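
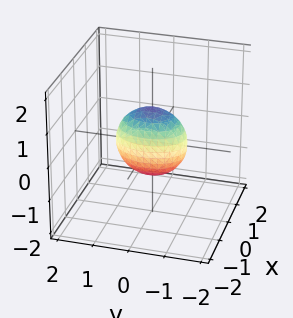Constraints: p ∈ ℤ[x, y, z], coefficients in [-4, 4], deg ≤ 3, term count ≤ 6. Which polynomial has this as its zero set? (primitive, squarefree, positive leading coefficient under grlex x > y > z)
First, degree: a closed, bounded, convex surface; a quadric, so deg p = 2.
Then, symmetries: the y ↦ −y reflection is a symmetry, so y appears only in even powers; mirror symmetry x ↦ −x ⇒ only even powers of x; it's symmetric under z → −z, forcing even powers of z.
Then, against the integer gridlines: among the integer gridlines, it crosses the z-axis at z ∈ {-1, 1}; among the integer gridlines, it crosses the y-axis at y ∈ {-1, 1}.
Finally, solving for integer coefficients yields p as stated.

2*x^2 + y^2 + z^2 - 1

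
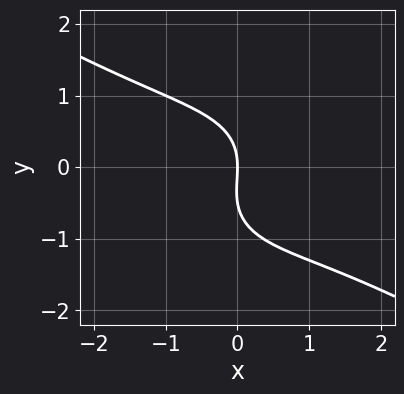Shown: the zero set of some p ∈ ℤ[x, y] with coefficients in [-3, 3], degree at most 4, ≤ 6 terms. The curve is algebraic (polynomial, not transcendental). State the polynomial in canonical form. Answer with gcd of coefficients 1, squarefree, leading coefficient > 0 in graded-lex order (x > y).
x^3 + x^2*y + 2*y^3 + y^2 + 3*x

(a) The degree is 3 — no degree-2 curve has this shape.
(b) From the visible intercepts: one x-axis crossing is at x = 0; it crosses the y-axis at the gridline y = 0.
(c) Solving for integer coefficients yields p as stated.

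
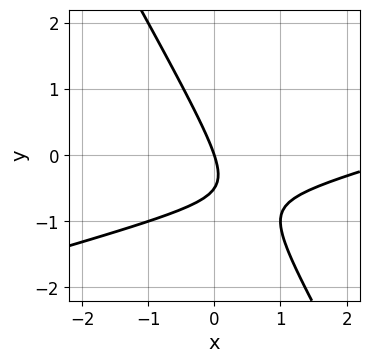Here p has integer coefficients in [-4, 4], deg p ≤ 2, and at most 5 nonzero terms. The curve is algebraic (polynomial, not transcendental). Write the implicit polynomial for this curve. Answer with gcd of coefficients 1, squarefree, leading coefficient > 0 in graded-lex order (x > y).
Degree: no degree-1 curve has this shape, so deg p = 2.
From the visible intercepts: one x-axis crossing is at x = 0; one y-axis crossing is at y = 0.
Fitting integer coefficients to these (and the overall shape) gives p.

x^2 - 3*x*y - 2*y^2 - 3*x - y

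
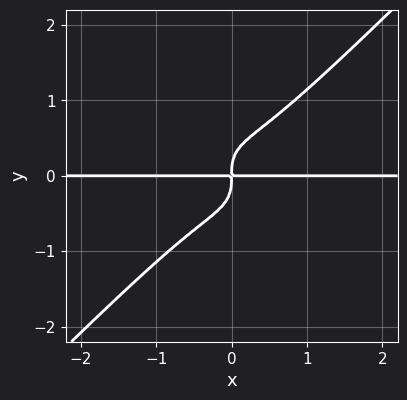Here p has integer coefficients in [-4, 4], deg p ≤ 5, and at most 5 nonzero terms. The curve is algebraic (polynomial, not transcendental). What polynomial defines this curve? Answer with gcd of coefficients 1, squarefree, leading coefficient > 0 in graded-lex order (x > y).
2*x^3*y - 2*y^4 + x*y

(a) deg p = 4. A generic line meets the curve in up to 4 points.
(b) Against the integer gridlines: the visible x-axis segment lies entirely on the curve.
(c) Together with the visible shape, these determine p as stated.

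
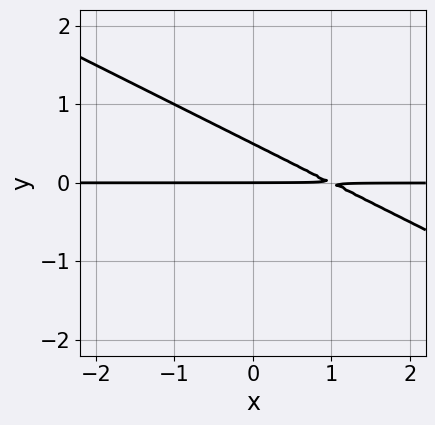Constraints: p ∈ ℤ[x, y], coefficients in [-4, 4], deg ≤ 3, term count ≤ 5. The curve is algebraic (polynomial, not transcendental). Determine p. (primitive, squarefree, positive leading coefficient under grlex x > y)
1. Degree: a generic line meets the curve in up to 2 points, so deg p = 2.
2. Against the integer gridlines: it meets the y-axis at y = 0 (among the integer gridlines); every point of the x-axis in the box is on the curve.
3. Putting this together gives p.

x*y + 2*y^2 - y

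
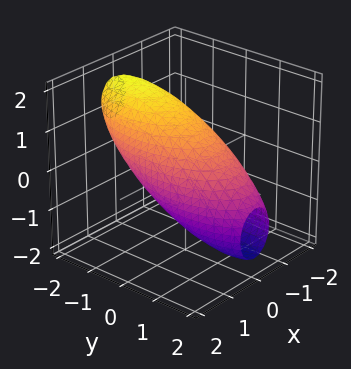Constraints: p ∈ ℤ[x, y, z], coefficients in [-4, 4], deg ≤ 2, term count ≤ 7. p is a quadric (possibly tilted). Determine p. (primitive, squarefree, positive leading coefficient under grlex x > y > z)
3*x^2 + y^2 + 2*y*z + 2*z^2 - 3

First, degree: the shape is more complex than any degree-1 surface, so deg p = 2.
Then, observable constraints: the x-axis gridline crossings are at x ∈ {-1, 1}.
Finally, matching integer coefficients to the picture gives p.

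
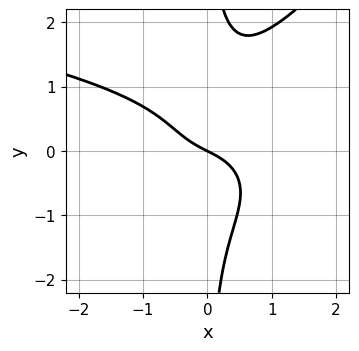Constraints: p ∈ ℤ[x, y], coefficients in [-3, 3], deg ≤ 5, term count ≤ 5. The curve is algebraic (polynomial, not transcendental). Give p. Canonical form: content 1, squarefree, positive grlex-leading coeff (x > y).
deg p = 4. No degree-3 curve has this shape.
Against the integer gridlines: it crosses the y-axis at the gridline y = 0; it meets the x-axis at x = 0 (among the integer gridlines).
Fitting integer coefficients to these (and the overall shape) gives p.

2*x^2*y^2 - 2*x*y^3 + 2*x^3 + x + 2*y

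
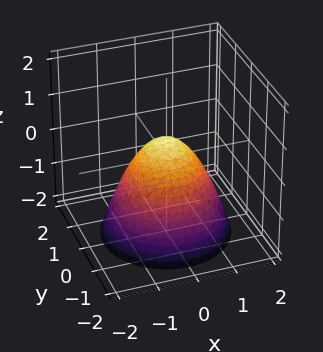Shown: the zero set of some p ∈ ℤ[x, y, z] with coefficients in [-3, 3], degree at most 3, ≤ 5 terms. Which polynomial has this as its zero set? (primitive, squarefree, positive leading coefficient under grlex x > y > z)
1. deg p = 2. No degree-1 surface has this shape.
2. Symmetries: rotational symmetry about the z-axis ⇒ p depends on x, y only through x² + y².
3. Observable constraints: a circular section at z = -1 has radius between 1 and 2.
4. These observations pin down the coefficients.

2*x^2 + 2*y^2 + 2*z - 1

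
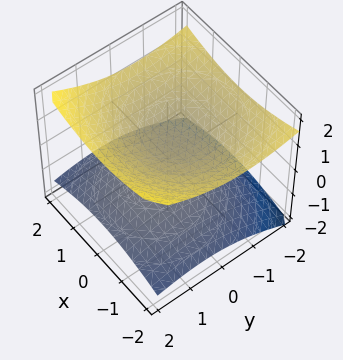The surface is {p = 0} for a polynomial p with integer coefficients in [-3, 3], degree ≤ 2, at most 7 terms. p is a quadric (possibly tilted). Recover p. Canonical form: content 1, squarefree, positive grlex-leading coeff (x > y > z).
x^2 + y^2 + y*z - 3*z^2 + 1

The picture has 2 separate pieces.
The degree is 2 — a generic line meets the surface in up to 2 points.
Against the integer gridlines: it misses every integer gridline on the y-axis; the surface avoids every integer x-axis point in the box.
Matching integer coefficients to the picture gives p.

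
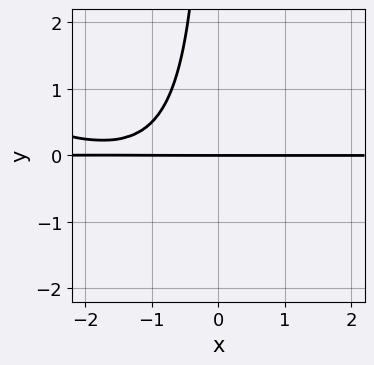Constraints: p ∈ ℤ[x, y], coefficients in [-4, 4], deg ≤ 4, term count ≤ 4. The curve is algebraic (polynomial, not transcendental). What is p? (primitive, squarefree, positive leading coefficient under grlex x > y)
1. The degree is 3 — a generic line meets the curve in up to 3 points.
2. Reading off the gridlines: it meets the y-axis at y = 0 (among the integer gridlines); the visible x-axis segment lies entirely on the curve.
3. Fitting integer coefficients to these (and the overall shape) gives p.

x^2*y + 2*x*y^2 + 3*x*y + 3*y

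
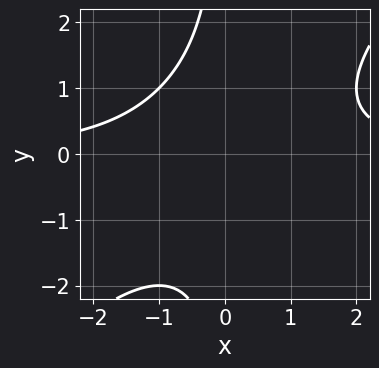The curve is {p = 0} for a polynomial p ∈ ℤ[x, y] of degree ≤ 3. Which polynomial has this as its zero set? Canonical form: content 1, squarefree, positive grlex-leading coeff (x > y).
1. deg p = 3.
2. Against the integer gridlines: the curve avoids every integer x-axis point in the box; no y-intercept at any integer in the box.
3. Matching integer coefficients to the picture gives p.

x^2*y - x*y^2 - 2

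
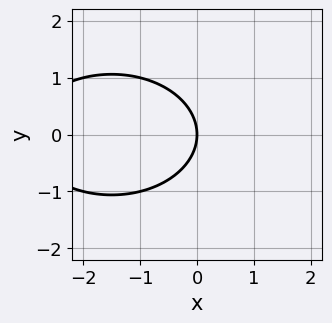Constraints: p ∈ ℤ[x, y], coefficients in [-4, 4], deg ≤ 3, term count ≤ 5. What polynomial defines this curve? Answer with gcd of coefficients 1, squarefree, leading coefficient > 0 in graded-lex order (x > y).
First, deg p = 2. No degree-1 curve has this shape.
Then, symmetries: the y ↦ −y reflection is a symmetry, so y appears only in even powers.
Next, from the axis intercepts and sections: it meets the x-axis at x = 0 (among the integer gridlines); it meets the y-axis at y = 0 (among the integer gridlines).
Finally, putting this together gives p.

x^2 + 2*y^2 + 3*x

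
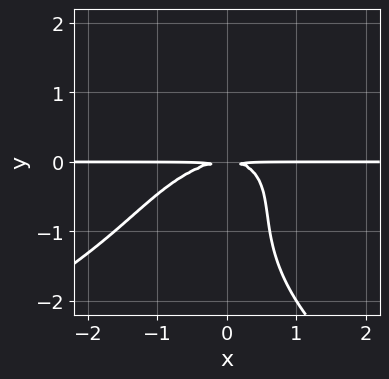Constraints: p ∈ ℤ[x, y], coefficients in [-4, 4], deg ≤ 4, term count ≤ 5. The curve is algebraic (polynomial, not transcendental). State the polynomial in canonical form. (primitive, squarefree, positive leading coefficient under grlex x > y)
(a) Degree: the shape is more complex than any degree-3 curve, so deg p = 4.
(b) Reading off the gridlines: the visible x-axis segment lies entirely on the curve.
(c) Putting this together gives p.

y^4 + 2*x^2*y - 2*x*y^2 + 2*y^3 + 3*y^2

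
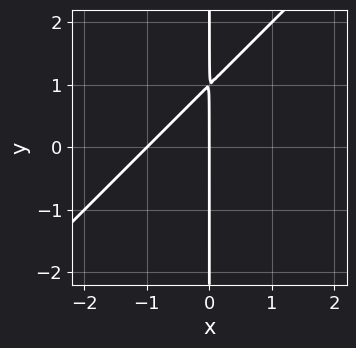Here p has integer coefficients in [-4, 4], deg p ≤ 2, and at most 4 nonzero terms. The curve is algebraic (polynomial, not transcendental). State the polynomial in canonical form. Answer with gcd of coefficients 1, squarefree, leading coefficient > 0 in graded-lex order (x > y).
1. deg p = 2.
2. Checking where it meets the axes: the visible y-axis segment lies entirely on the curve; among the integer gridlines, it crosses the x-axis at x ∈ {-1, 0}.
3. The integer polynomial consistent with all of this is the stated p.

x^2 - x*y + x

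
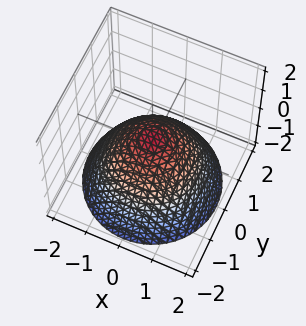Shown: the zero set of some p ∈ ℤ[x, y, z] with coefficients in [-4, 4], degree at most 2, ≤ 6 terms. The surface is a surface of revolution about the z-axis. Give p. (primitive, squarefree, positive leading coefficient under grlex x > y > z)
Degree: a generic line meets the surface in up to 2 points, so deg p = 2.
Symmetry: every cross-section ⟂ z is a circle, so x, y appear only via x² + y².
From the axis intercepts and sections: a circular section at z = 0 has radius between 0 and 1.
Solving for integer coefficients yields p as stated.

2*x^2 + 2*y^2 + 3*z - 1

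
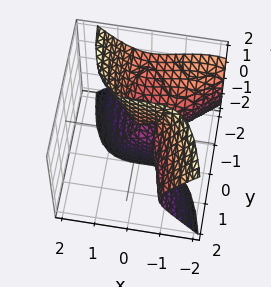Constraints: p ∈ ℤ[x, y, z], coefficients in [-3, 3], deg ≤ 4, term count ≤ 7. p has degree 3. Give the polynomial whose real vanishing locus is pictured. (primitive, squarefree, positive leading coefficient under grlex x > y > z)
(a) Degree: the shape is more complex than any degree-2 surface, so deg p = 3.
(b) Reading off the gridlines: the visible z-axis segment lies entirely on the surface.
(c) The integer polynomial consistent with all of this is the stated p.

2*x^3 - 2*x^2*y + 3*y*z^2 + x^2 + y^2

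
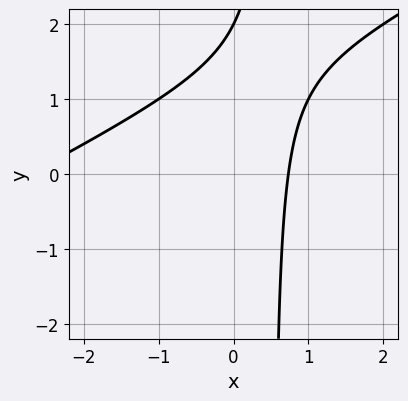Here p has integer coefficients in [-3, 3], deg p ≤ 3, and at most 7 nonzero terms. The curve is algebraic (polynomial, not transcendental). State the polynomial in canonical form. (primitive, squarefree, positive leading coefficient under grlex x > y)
x^2 - 2*x*y + 2*x + y - 2

(a) Degree: no degree-1 curve has this shape, so deg p = 2.
(b) From the axis intercepts and sections: one y-axis crossing is at y = 2.
(c) The integer polynomial consistent with all of this is the stated p.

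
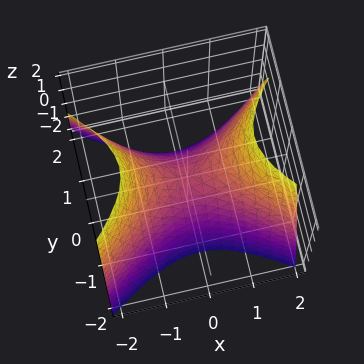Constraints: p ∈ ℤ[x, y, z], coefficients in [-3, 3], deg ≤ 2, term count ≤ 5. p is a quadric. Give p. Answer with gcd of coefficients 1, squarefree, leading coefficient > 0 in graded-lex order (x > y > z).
2*x^2 - 3*y^2 - 2*z

1. Degree: a hyperbolic paraboloid; a quadric, so deg p = 2.
2. Symmetries: it's symmetric under x → −x, forcing even powers of x; it's symmetric under y → −y, forcing even powers of y.
3. Reading off the gridlines: one z-axis crossing is at z = 0; one x-axis crossing is at x = 0.
4. These observations pin down the coefficients.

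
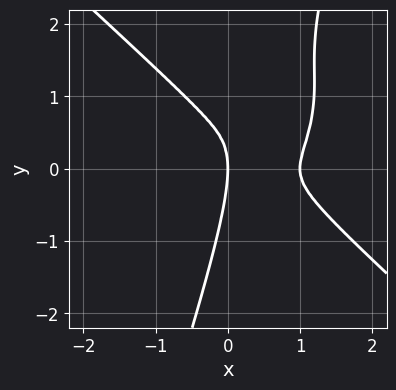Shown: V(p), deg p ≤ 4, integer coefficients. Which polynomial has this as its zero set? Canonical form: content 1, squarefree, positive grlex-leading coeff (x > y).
(a) Degree: no degree-3 curve has this shape, so deg p = 4.
(b) Observable constraints: it meets the y-axis at y = 0 (among the integer gridlines); among the integer gridlines, it crosses the x-axis at x ∈ {0, 1}.
(c) Matching integer coefficients to the picture gives p.

3*x^4 + 3*x*y^3 - y^4 - 3*x^3 - 3*x*y^2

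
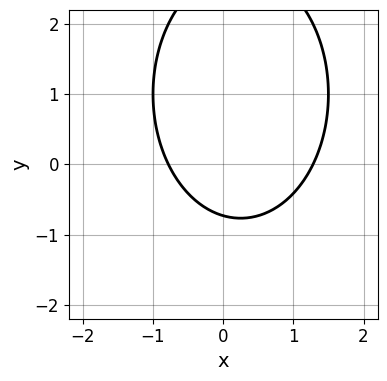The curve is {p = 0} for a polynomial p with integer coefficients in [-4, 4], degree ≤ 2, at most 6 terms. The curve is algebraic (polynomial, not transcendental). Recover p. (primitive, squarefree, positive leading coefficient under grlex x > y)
2*x^2 + y^2 - x - 2*y - 2

Degree: the shape is more complex than any degree-1 curve, so deg p = 2.
Putting this together gives p.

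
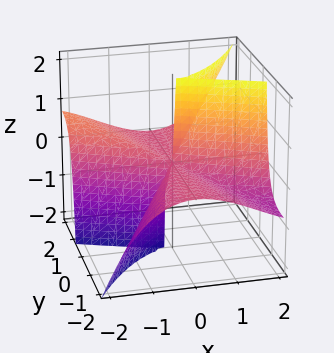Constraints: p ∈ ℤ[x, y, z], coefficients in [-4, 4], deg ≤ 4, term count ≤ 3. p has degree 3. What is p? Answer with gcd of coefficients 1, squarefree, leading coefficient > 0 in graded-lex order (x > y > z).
x^3 + 2*x^2*y - 3*y^2*z

(a) deg p = 3.
(b) Reading off the gridlines: it crosses the x-axis at the gridline x = 0; every point of the z-axis in the box is on the surface; every point of the y-axis in the box is on the surface.
(c) Solving for integer coefficients yields p as stated.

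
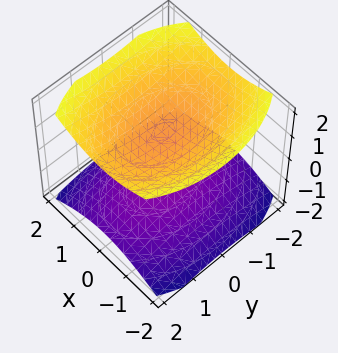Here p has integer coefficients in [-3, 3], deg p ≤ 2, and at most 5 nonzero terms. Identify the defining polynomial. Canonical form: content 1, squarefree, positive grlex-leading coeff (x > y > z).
2*x^2 + y^2 - 3*z^2 + 3

(a) I count 2 distinct pieces. Treating them together as one polynomial.
(b) Degree: two separate bowl-shaped sheets opening away from each other; a quadric, so deg p = 2.
(c) Symmetries: mirror symmetry x ↦ −x ⇒ only even powers of x; it's symmetric under y → −y, forcing even powers of y; mirror symmetry z ↦ −z ⇒ only even powers of z.
(d) From the visible intercepts: among the integer gridlines, it crosses the z-axis at z ∈ {-1, 1}; no x-intercept at any integer in the box; no y-intercept at any integer in the box.
(e) These observations pin down the coefficients.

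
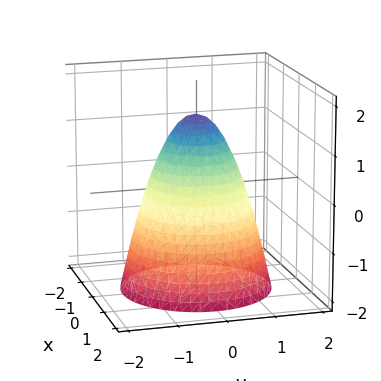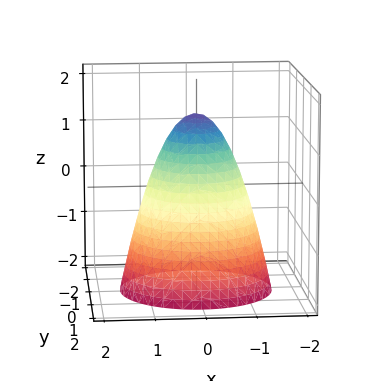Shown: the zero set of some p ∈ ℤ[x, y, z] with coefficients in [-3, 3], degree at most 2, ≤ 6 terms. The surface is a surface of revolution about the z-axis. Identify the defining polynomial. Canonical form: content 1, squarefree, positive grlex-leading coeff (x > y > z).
3*x^2 + 3*y^2 + 2*z - 3

1. The degree is 2 — the shape is more complex than any degree-1 surface.
2. Symmetry: the surface is invariant under rotation about z: p = q(x² + y², z).
3. Checking where it meets the axes: a circular section at z = 1 has radius between 0 and 1; the y-axis gridline crossings are at y ∈ {-1, 1}; among the integer gridlines, it crosses the x-axis at x ∈ {-1, 1}.
4. Putting this together gives p.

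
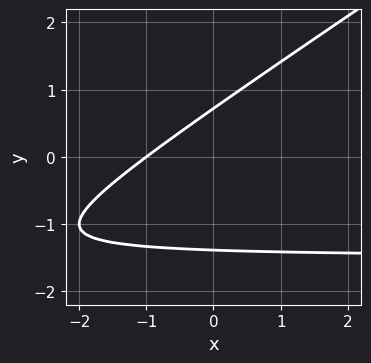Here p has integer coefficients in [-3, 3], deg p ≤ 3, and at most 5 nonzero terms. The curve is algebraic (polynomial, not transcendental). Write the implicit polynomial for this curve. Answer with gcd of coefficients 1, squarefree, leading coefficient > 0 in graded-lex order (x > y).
(a) The degree is 2 — no degree-1 curve has this shape.
(b) From the axis intercepts and sections: one x-axis crossing is at x = -1.
(c) Fitting integer coefficients to these (and the overall shape) gives p.

2*x*y - 3*y^2 + 3*x - 2*y + 3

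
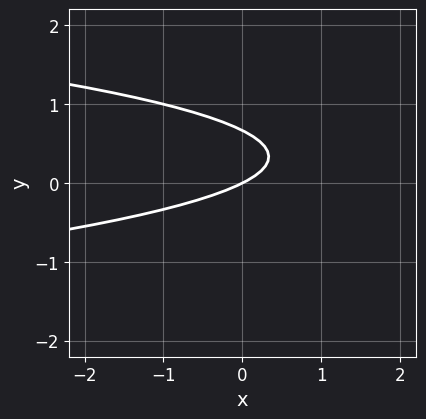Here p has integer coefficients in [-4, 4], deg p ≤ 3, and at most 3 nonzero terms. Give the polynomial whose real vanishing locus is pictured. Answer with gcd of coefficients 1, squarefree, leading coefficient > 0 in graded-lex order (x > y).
3*y^2 + x - 2*y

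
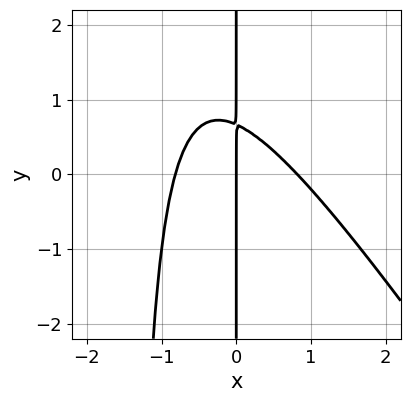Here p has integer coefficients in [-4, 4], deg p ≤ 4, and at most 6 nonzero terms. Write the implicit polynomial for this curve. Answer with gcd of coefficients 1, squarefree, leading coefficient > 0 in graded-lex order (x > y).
3*x^3 + 2*x^2*y + 3*x*y - 2*x

1. The degree is 3 — the shape is more complex than any degree-2 curve.
2. From the axis intercepts and sections: one x-axis crossing is at x = 0; the visible y-axis segment lies entirely on the curve.
3. Putting this together gives p.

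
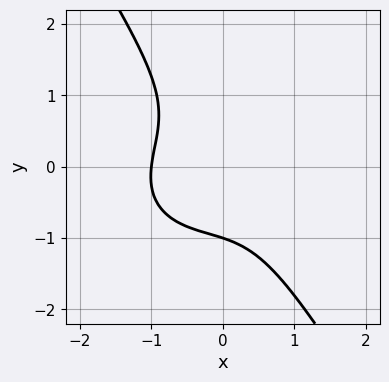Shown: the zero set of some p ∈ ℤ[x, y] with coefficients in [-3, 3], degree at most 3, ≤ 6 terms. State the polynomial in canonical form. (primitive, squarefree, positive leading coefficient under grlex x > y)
3*x^3 - x^2*y + 3*x*y^2 + 3*y^3 + 3

deg p = 3.
Reading off the gridlines: it meets the y-axis at y = -1 (among the integer gridlines); it crosses the x-axis at the gridline x = -1.
These observations pin down the coefficients.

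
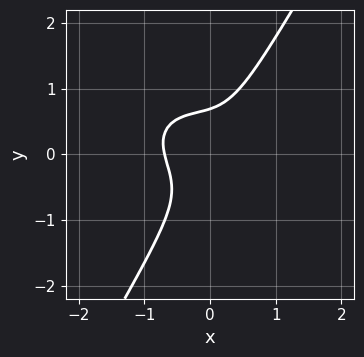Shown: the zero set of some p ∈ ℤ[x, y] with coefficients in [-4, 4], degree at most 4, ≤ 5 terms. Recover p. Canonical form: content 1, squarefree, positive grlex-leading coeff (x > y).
(a) Degree: the shape is more complex than any degree-2 curve, so deg p = 3.
(b) Solving for integer coefficients yields p as stated.

3*x^3 + 2*x^2*y + 3*x*y^2 - 3*y^3 + 1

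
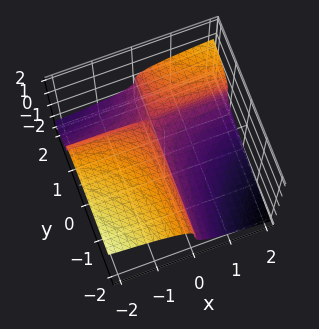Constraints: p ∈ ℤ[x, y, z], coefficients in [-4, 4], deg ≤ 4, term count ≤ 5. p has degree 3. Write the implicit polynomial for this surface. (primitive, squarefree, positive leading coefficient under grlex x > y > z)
2*z^3 - x*y + x

(a) deg p = 3. A generic line meets the surface in up to 3 points.
(b) Observable constraints: it meets the x-axis at x = 0 (among the integer gridlines); one z-axis crossing is at z = 0; every point of the y-axis in the box is on the surface.
(c) Putting this together gives p.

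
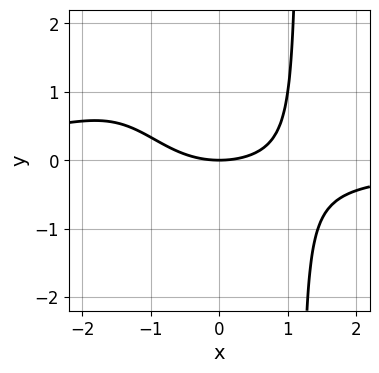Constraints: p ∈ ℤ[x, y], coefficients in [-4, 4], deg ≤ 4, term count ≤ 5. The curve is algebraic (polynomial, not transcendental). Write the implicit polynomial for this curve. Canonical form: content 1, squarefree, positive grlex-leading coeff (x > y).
1. The degree is 4 — a generic line meets the curve in up to 4 points.
2. From the visible intercepts: one x-axis crossing is at x = 0; it meets the y-axis at y = 0 (among the integer gridlines).
3. Putting this together gives p.

x^3*y + x^2*y + x^2 - 3*y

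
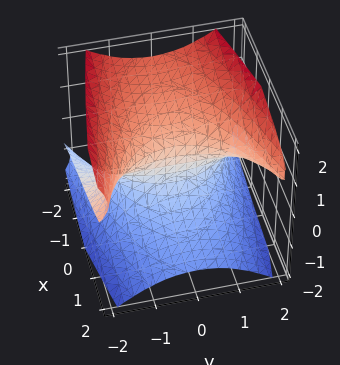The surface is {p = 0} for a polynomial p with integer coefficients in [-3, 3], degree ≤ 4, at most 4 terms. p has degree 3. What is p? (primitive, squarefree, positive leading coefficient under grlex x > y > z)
1. The degree is 3 — the shape is more complex than any degree-2 surface.
2. From the visible intercepts: one x-axis crossing is at x = 0; one z-axis crossing is at z = 0.
3. These observations pin down the coefficients. Check: (0, -1, 0) on the y-axis lies on the surface, and p(0, -1, 0) = 0. ✓

2*y^2*z - 2*z^3 - 3*x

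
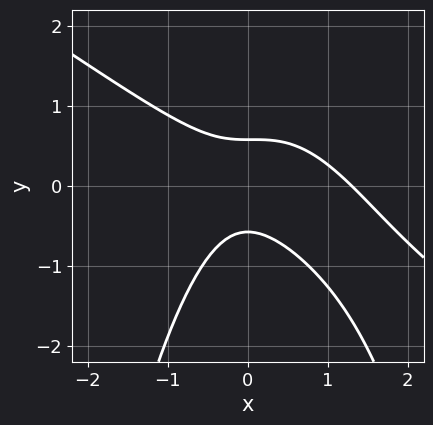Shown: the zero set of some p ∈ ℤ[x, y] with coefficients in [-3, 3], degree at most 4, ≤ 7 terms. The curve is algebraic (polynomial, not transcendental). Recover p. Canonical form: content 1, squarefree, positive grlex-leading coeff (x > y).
First, the degree is 3 — the shape is more complex than any degree-2 curve.
Finally, solving for integer coefficients yields p as stated.

2*x^3 + 3*x^2*y - 2*x^2 + 3*y^2 - 1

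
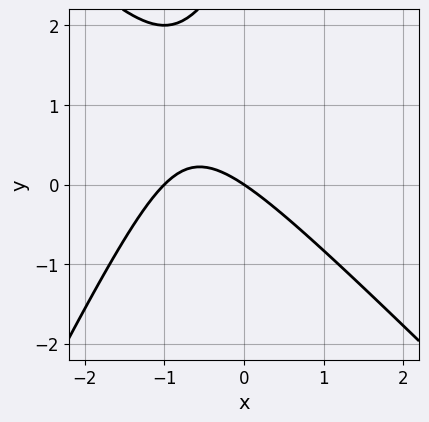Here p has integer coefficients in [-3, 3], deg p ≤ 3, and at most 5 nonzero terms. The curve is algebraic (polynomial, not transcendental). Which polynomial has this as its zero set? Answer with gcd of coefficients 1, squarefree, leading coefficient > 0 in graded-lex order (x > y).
2*x^2 + x*y - y^2 + 2*x + 3*y

First, the degree is 2 — the shape is more complex than any degree-1 curve.
Next, observable constraints: it meets the y-axis at y = 0 (among the integer gridlines); the x-axis gridline crossings are at x ∈ {-1, 0}.
Finally, putting this together gives p.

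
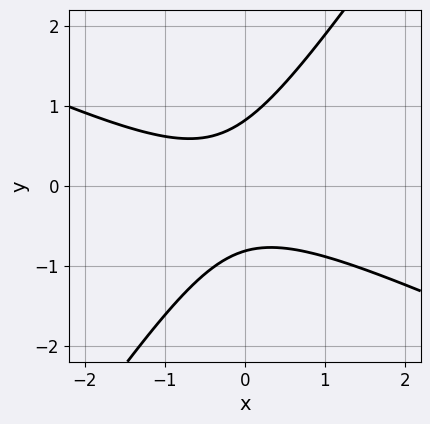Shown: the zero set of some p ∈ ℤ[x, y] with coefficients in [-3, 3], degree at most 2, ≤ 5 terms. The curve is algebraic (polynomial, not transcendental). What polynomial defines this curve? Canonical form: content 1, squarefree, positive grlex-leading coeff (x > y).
2*x^2 + 3*x*y - 3*y^2 + x + 2

1. deg p = 2.
2. Against the integer gridlines: no x-intercept at any integer in the box.
3. Matching integer coefficients to the picture gives p.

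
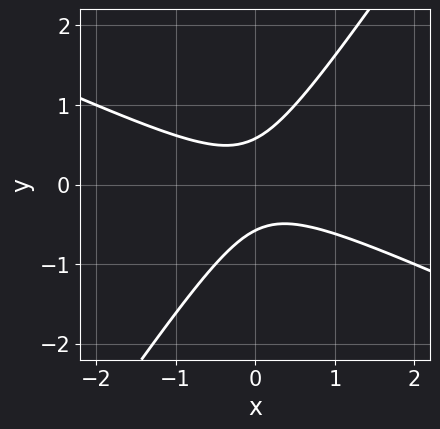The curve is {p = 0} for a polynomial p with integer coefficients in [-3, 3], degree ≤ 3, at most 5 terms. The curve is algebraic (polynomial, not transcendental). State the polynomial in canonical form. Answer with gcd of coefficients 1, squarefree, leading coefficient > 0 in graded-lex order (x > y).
2*x^2 + 3*x*y - 3*y^2 + 1

deg p = 2.
Against the integer gridlines: the curve avoids every integer x-axis point in the box.
These observations pin down the coefficients.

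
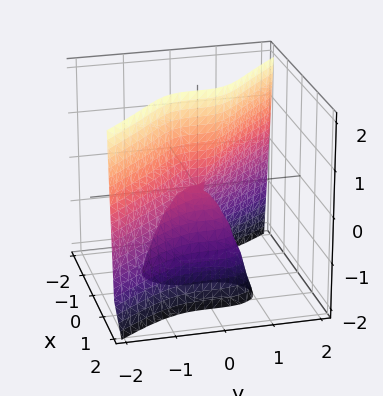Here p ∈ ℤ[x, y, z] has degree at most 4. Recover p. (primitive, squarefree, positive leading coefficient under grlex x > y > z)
(a) Degree: a generic line meets the surface in up to 3 points, so deg p = 3.
(b) From the visible intercepts: it crosses the y-axis at the gridline y = 0; every point of the z-axis in the box is on the surface.
(c) The integer polynomial consistent with all of this is the stated p.

3*x^3 + 2*y^3 + 2*x*z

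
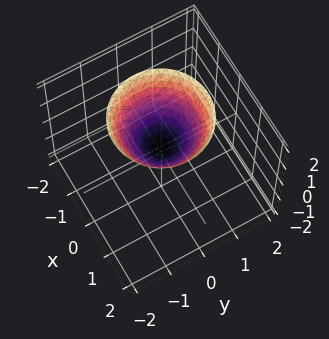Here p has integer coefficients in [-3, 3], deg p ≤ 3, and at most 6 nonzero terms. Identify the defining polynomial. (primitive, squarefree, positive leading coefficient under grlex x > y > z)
(a) deg p = 2. The shape is more complex than any degree-1 surface.
(b) Symmetries: rotational symmetry about the z-axis ⇒ p depends on x, y only through x² + y².
(c) Against the integer gridlines: no x-intercept at any integer in the box; the surface avoids every integer y-axis point in the box; a circular section at z = 2 has radius between 1 and 2.
(d) Solving for integer coefficients yields p as stated.

3*x^2 + 3*y^2 - 3*z + 1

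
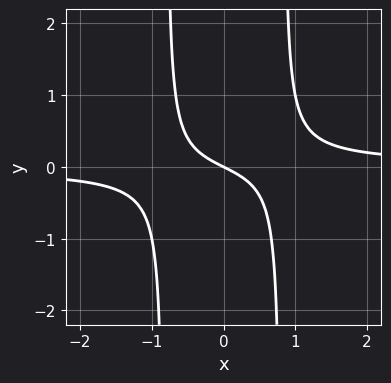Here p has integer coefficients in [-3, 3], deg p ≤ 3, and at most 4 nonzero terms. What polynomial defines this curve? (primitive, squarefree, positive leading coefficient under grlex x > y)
First, degree: the shape is more complex than any degree-2 curve, so deg p = 3.
Next, checking where it meets the axes: it crosses the y-axis at the gridline y = 0; one x-axis crossing is at x = 0.
Finally, together with the visible shape, these determine p as stated.

3*x^2*y - x - 2*y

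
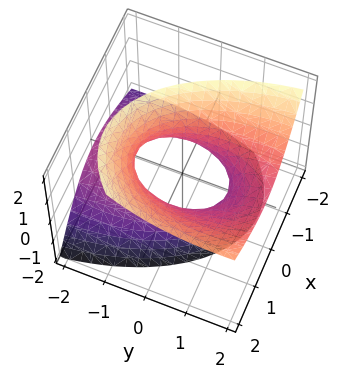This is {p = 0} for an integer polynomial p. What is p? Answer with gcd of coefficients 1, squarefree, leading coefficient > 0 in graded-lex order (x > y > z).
1. Degree: the shape is more complex than any degree-1 surface, so deg p = 2.
2. Against the integer gridlines: no z-intercept at any integer in the box.
3. Matching integer coefficients to the picture gives p.

3*x^2 - 2*x*z + y^2 - 3*y*z - 2*z^2 - 2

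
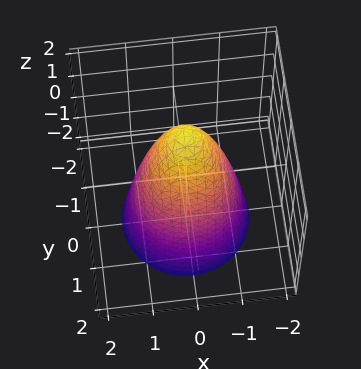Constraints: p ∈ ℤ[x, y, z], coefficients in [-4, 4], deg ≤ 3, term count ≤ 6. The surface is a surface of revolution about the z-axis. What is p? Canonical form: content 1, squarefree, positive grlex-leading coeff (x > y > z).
2*x^2 + 2*y^2 + z - 2

First, degree: a generic line meets the surface in up to 2 points, so deg p = 2.
Next, symmetries: rotational symmetry about the z-axis ⇒ p depends on x, y only through x² + y².
Then, from the visible intercepts: among the integer gridlines, it crosses the x-axis at x ∈ {-1, 1}; among the integer gridlines, it crosses the y-axis at y ∈ {-1, 1}; a circular section at z = 0 has radius exactly 1; it meets the z-axis at z = 2 (among the integer gridlines).
Finally, assembling these constraints gives the stated polynomial.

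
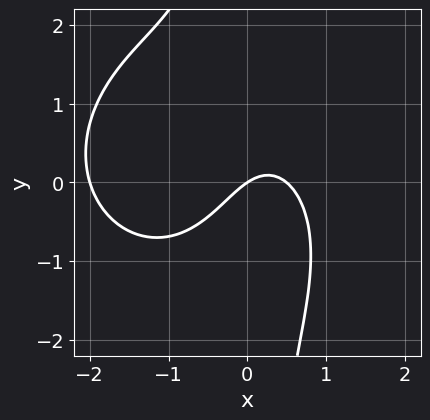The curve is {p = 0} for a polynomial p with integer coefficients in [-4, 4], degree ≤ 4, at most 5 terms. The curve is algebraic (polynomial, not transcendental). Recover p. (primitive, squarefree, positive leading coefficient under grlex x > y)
2*x^3 + 2*x*y^2 + 3*x^2 - 2*x + 3*y

1. The degree is 3 — the shape is more complex than any degree-2 curve.
2. From the axis intercepts and sections: among the integer gridlines, it crosses the x-axis at x ∈ {-2, 0}; it meets the y-axis at y = 0 (among the integer gridlines).
3. Together with the visible shape, these determine p as stated.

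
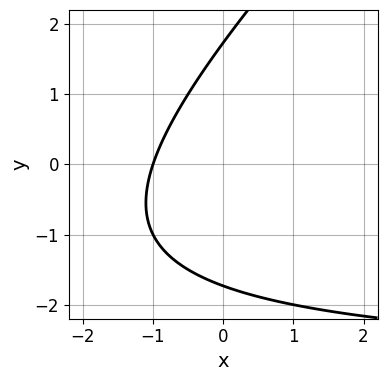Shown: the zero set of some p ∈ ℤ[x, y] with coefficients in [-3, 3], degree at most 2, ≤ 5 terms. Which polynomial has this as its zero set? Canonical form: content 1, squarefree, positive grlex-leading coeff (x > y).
x*y - y^2 + 3*x + 3

First, the degree is 2 — no degree-1 curve has this shape.
Next, reading off the gridlines: it crosses the x-axis at the gridline x = -1.
Finally, matching integer coefficients to the picture gives p.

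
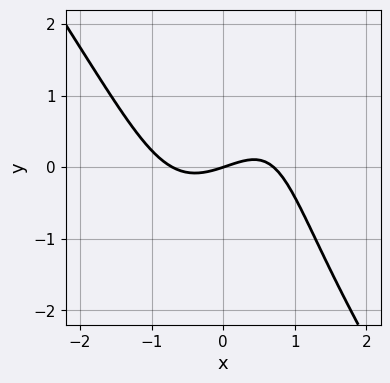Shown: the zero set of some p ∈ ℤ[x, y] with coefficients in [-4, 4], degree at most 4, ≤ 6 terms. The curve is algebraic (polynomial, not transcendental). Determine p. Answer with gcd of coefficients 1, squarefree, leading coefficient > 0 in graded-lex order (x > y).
1. The degree is 3 — no degree-2 curve has this shape.
2. Reading off the gridlines: it meets the y-axis at y = 0 (among the integer gridlines); it crosses the x-axis at the gridline x = 0.
3. Assembling these constraints gives the stated polynomial.

2*x^3 - x*y^2 - x*y - x + 3*y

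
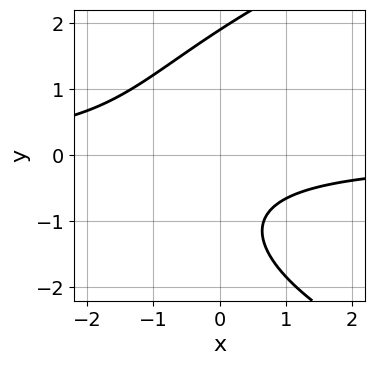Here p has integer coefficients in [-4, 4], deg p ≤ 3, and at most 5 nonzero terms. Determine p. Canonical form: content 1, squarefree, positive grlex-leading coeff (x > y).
y^3 - 3*x*y - 2*y - 3

1. The degree is 3 — no degree-2 curve has this shape.
2. Reading off the gridlines: the curve avoids every integer x-axis point in the box.
3. Fitting integer coefficients to these (and the overall shape) gives p.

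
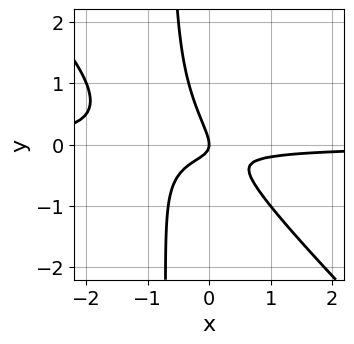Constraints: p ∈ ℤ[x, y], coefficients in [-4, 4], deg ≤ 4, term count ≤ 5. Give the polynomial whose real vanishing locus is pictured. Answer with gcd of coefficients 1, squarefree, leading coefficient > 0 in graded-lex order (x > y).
3*x^2*y + 3*x*y^2 + 3*x*y + 2*y^2 + x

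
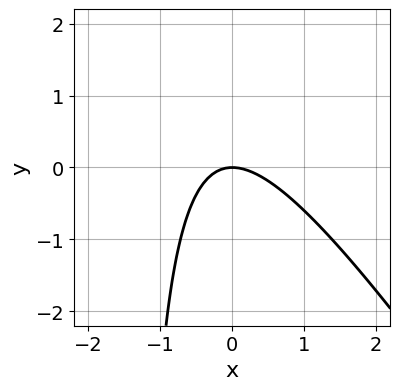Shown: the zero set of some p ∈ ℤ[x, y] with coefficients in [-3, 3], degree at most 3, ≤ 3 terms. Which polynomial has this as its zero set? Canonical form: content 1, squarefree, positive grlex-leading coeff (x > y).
First, degree: a generic line meets the curve in up to 2 points, so deg p = 2.
Next, from the visible intercepts: one y-axis crossing is at y = 0; it crosses the x-axis at the gridline x = 0.
Finally, fitting integer coefficients to these (and the overall shape) gives p.

3*x^2 + 2*x*y + 3*y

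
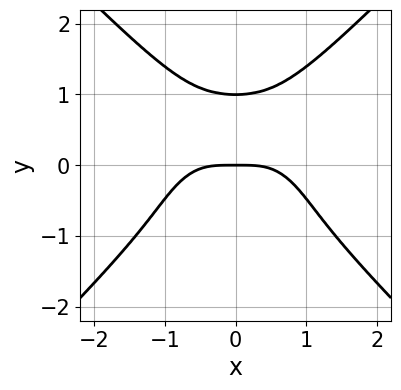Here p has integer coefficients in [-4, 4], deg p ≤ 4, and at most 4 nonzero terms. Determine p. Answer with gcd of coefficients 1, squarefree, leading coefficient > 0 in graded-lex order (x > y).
(a) The degree is 4 — the shape is more complex than any degree-3 curve.
(b) Symmetries: mirror symmetry x ↦ −x ⇒ only even powers of x.
(c) From the visible intercepts: among the integer gridlines, it crosses the y-axis at y ∈ {0, 1}; it meets the x-axis at x = 0 (among the integer gridlines).
(d) Assembling these constraints gives the stated polynomial.

x^4 - y^4 + x^2*y + y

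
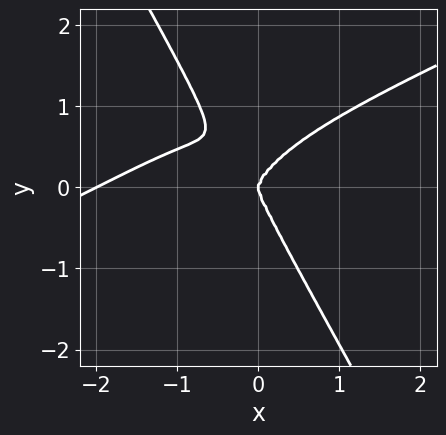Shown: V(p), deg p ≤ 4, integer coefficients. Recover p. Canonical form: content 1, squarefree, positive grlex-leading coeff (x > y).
x^4 - 2*x^3*y - x*y^3 - y^4 + 2*x^3

(a) Degree: the shape is more complex than any degree-3 curve, so deg p = 4.
(b) Reading off the gridlines: one y-axis crossing is at y = 0; the x-axis gridline crossings are at x ∈ {-2, 0}.
(c) Assembling these constraints gives the stated polynomial.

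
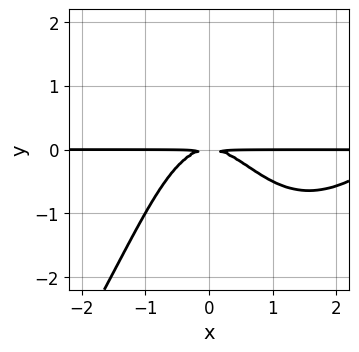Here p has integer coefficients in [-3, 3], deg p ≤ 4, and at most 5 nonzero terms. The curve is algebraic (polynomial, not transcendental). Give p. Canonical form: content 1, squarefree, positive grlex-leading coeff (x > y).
x^3*y - x^2*y^2 - 3*x^2*y - 3*y^2

1. deg p = 4.
2. Against the integer gridlines: every point of the x-axis in the box is on the curve.
3. Solving for integer coefficients yields p as stated.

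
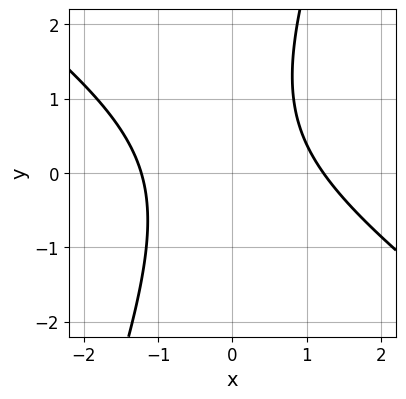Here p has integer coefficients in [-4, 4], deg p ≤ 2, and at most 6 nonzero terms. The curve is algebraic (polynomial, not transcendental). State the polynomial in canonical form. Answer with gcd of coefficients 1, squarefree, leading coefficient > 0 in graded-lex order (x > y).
1. The degree is 2 — no degree-1 curve has this shape.
2. From the visible intercepts: it misses every integer gridline on the y-axis.
3. Fitting integer coefficients to these (and the overall shape) gives p.

2*x^2 + 2*x*y - y^2 + y - 3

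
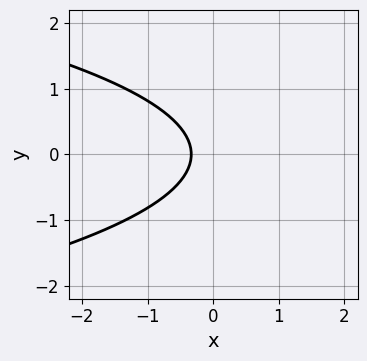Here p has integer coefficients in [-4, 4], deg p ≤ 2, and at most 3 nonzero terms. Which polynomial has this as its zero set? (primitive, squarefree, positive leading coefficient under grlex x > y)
3*y^2 + 3*x + 1

First, degree: no degree-1 curve has this shape, so deg p = 2.
Next, symmetries: mirror symmetry y ↦ −y ⇒ only even powers of y.
Next, against the integer gridlines: the curve avoids every integer y-axis point in the box.
Finally, matching integer coefficients to the picture gives p.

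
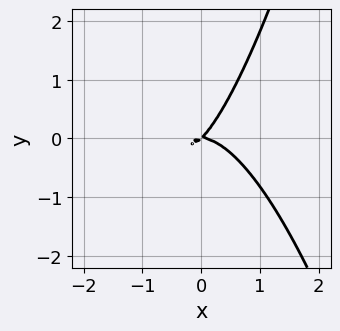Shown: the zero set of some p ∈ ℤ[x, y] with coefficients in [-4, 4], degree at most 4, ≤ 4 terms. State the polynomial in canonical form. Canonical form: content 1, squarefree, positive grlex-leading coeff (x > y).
3*x^3 + 2*x*y - 2*y^2

1. The degree is 3 — a generic line meets the curve in up to 3 points.
2. From the visible intercepts: it meets the x-axis at x = 0 (among the integer gridlines); it crosses the y-axis at the gridline y = 0.
3. Matching integer coefficients to the picture gives p.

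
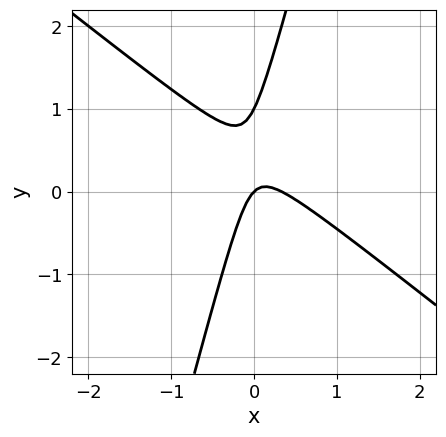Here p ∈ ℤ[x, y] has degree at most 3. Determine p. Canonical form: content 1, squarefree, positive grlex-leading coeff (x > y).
(a) Degree: no degree-1 curve has this shape, so deg p = 2.
(b) Against the integer gridlines: it meets the x-axis at x = 0 (among the integer gridlines); among the integer gridlines, it crosses the y-axis at y ∈ {0, 1}.
(c) Putting this together gives p.

3*x^2 + 3*x*y - y^2 - x + y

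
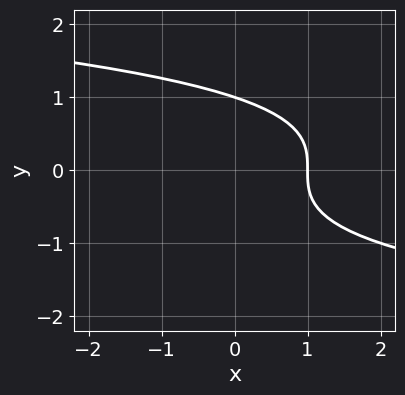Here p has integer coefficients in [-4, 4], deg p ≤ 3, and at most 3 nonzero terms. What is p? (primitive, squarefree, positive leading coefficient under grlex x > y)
y^3 + x - 1

Degree: a generic line meets the curve in up to 3 points, so deg p = 3.
From the visible intercepts: it crosses the x-axis at the gridline x = 1; it crosses the y-axis at the gridline y = 1.
Solving for integer coefficients yields p as stated.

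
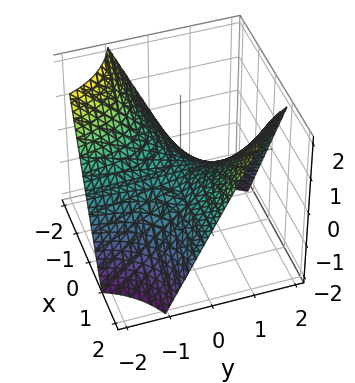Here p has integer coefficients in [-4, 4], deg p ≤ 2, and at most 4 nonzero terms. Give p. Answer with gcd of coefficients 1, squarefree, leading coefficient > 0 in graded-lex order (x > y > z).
The degree is 2 — a saddle surface; a quadric.
From the axis intercepts and sections: the visible y-axis segment lies entirely on the surface; it meets the z-axis at z = 0 (among the integer gridlines).
These observations pin down the coefficients. Check: (1, 0, 0) on the x-axis lies on the surface, and p(1, 0, 0) = 0. ✓

x*y - z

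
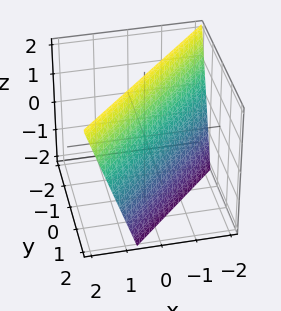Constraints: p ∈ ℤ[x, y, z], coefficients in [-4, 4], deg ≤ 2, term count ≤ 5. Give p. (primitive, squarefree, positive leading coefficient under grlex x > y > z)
(a) deg p = 1. Every cross-section is a straight line — this is a plane.
(b) From the axis intercepts and sections: it crosses the z-axis at the gridline z = 2.
(c) Matching integer coefficients to the picture gives p.

3*x - 3*y - z + 2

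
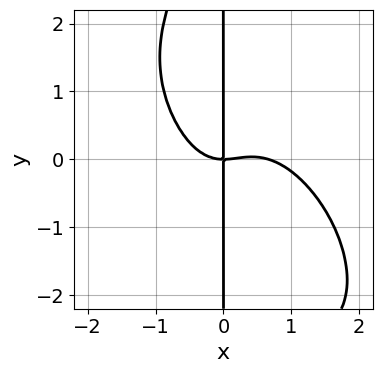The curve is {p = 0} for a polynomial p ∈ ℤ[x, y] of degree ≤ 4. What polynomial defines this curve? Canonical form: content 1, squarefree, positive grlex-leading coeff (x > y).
First, degree: the shape is more complex than any degree-3 curve, so deg p = 4.
Then, checking where it meets the axes: every point of the y-axis in the box is on the curve; it meets the x-axis at x = 0 (among the integer gridlines).
Finally, these observations pin down the coefficients.

3*x^4 + 3*x^3*y + 2*x^2*y^2 - 2*x^3 + 3*x*y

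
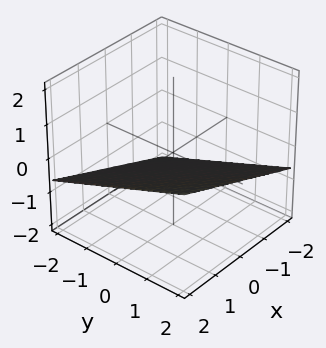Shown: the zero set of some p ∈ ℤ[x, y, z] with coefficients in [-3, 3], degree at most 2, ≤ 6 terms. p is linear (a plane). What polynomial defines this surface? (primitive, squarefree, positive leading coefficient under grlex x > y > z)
The degree is 1 — the surface is flat (a plane).
Against the integer gridlines: one y-axis crossing is at y = 2; it crosses the x-axis at the gridline x = 2.
Assembling these constraints gives the stated polynomial.

x + y - 3*z - 2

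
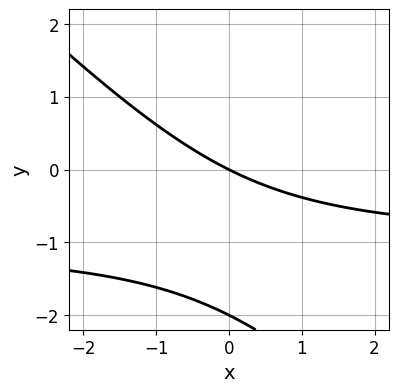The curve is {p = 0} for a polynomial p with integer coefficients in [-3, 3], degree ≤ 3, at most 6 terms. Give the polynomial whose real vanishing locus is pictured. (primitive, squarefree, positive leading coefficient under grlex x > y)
First, degree: no degree-1 curve has this shape, so deg p = 2.
Next, observable constraints: the y-axis gridline crossings are at y ∈ {-2, 0}; it crosses the x-axis at the gridline x = 0.
Finally, together with the visible shape, these determine p as stated.

x*y + y^2 + x + 2*y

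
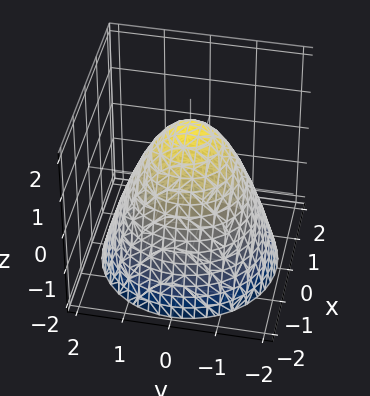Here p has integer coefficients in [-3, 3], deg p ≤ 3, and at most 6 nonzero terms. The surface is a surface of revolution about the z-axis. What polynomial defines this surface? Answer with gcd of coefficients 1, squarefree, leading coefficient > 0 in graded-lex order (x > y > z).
2*x^2 + 2*y^2 + 2*z - 3

(a) Degree: a generic line meets the surface in up to 2 points, so deg p = 2.
(b) Symmetries: the z-axis is an axis of rotation, so x and y enter only as x² + y².
(c) Reading off the gridlines: a circular section at z = 0 has radius between 1 and 2.
(d) The integer polynomial consistent with all of this is the stated p.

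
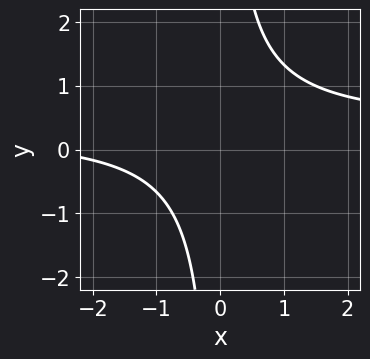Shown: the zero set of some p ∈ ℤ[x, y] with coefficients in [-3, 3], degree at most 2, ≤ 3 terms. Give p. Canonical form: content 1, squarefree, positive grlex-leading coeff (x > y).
3*x*y - x - 3

(a) Degree: a generic line meets the curve in up to 2 points, so deg p = 2.
(b) Observable constraints: the curve avoids every integer x-axis point in the box; the curve avoids every integer y-axis point in the box.
(c) Solving for integer coefficients yields p as stated.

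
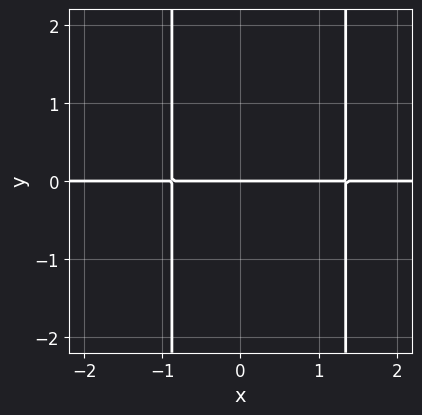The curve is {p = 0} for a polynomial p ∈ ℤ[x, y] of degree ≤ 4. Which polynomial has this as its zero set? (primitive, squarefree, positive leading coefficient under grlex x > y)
x^3*y - 3*x^2*y + 3*y

deg p = 4. The shape is more complex than any degree-3 curve.
From the visible intercepts: it meets the y-axis at y = 0 (among the integer gridlines); the visible x-axis segment lies entirely on the curve.
Assembling these constraints gives the stated polynomial.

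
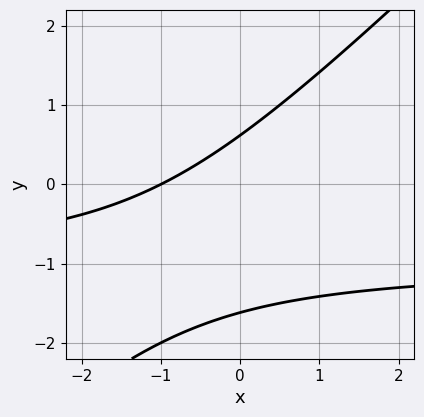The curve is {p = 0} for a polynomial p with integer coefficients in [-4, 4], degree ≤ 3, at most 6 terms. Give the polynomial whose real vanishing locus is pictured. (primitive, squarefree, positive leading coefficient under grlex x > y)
(a) The degree is 2 — the shape is more complex than any degree-1 curve.
(b) Reading off the gridlines: one x-axis crossing is at x = -1.
(c) Together with the visible shape, these determine p as stated.

x*y - y^2 + x - y + 1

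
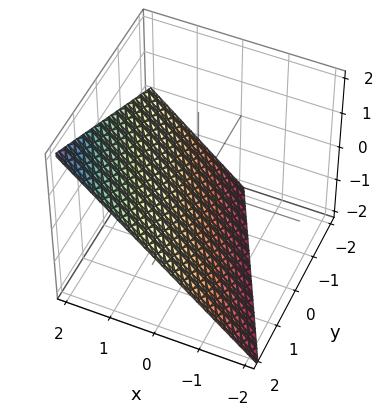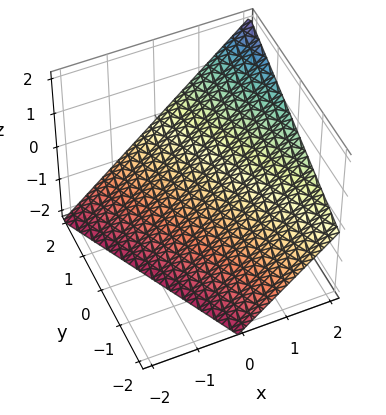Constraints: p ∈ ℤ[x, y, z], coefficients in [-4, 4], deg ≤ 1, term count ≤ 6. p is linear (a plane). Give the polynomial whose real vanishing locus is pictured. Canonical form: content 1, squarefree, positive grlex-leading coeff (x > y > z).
Degree: every cross-section is a straight line — this is a plane, so deg p = 1.
Against the integer gridlines: it meets the z-axis at z = -1 (among the integer gridlines); it crosses the y-axis at the gridline y = 2; it meets the x-axis at x = 1 (among the integer gridlines).
Putting this together gives p.

2*x + y - 2*z - 2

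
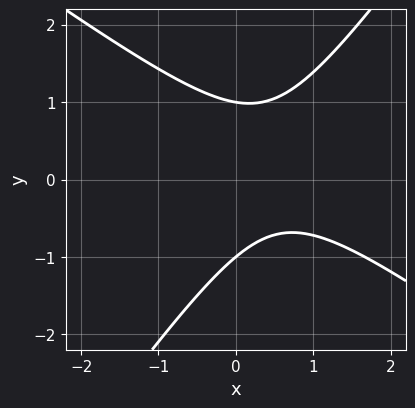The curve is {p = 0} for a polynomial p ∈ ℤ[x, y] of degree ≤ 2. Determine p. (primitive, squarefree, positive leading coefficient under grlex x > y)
3*x^2 + 2*x*y - 3*y^2 - 3*x + 3

First, deg p = 2. No degree-1 curve has this shape.
Next, reading off the gridlines: no x-intercept at any integer in the box; among the integer gridlines, it crosses the y-axis at y ∈ {-1, 1}.
Finally, assembling these constraints gives the stated polynomial.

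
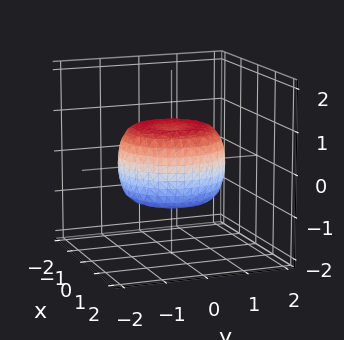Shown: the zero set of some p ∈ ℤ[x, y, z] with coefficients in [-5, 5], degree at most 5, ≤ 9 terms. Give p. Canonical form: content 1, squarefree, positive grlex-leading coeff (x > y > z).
First, the degree is 4 — the shape is more complex than any degree-3 surface.
Next, symmetries: rotational symmetry about the z-axis ⇒ p depends on x, y only through x² + y².
Then, against the integer gridlines: a circular section at z = 0 has radius between 1 and 2.
Finally, assembling these constraints gives the stated polynomial.

2*x^4 + 4*x^2*y^2 + 2*y^4 - 2*x^2 - 2*y^2 + 3*z^2 - 2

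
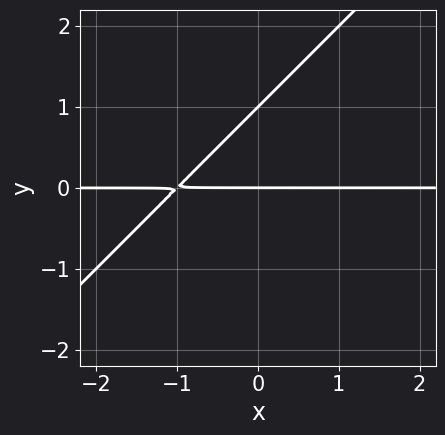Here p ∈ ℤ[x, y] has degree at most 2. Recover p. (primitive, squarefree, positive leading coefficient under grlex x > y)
x*y - y^2 + y

1. Degree: no degree-1 curve has this shape, so deg p = 2.
2. Observable constraints: among the integer gridlines, it crosses the y-axis at y ∈ {0, 1}; every point of the x-axis in the box is on the curve.
3. Fitting integer coefficients to these (and the overall shape) gives p.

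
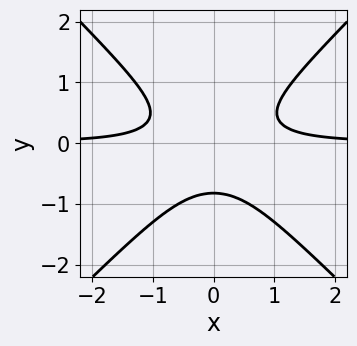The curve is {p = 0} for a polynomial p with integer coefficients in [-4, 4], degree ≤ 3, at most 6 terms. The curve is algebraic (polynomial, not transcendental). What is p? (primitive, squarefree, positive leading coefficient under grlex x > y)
First, degree: a generic line meets the curve in up to 3 points, so deg p = 3.
Then, symmetries: the x ↦ −x reflection is a symmetry, so x appears only in even powers.
Then, reading off the gridlines: the curve avoids every integer x-axis point in the box.
Finally, the integer polynomial consistent with all of this is the stated p.

3*x^2*y - 3*y^3 - y^2 - 1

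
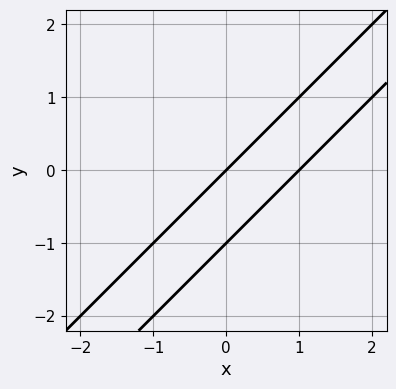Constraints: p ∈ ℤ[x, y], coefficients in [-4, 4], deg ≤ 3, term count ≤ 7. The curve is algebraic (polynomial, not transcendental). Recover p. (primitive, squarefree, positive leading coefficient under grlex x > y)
x^2 - 2*x*y + y^2 - x + y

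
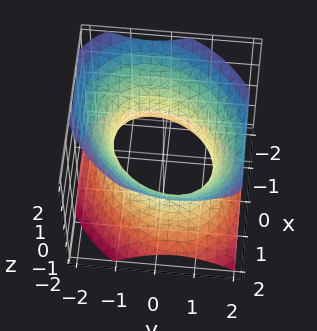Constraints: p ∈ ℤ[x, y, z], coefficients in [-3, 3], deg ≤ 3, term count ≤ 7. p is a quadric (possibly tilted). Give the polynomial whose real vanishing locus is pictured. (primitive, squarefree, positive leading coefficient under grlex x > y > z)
2*x^2 - x*y + 2*y^2 - 2*z^2 - 3

1. Degree: the shape is more complex than any degree-1 surface, so deg p = 2.
2. From the visible intercepts: the surface avoids every integer z-axis point in the box.
3. Putting this together gives p.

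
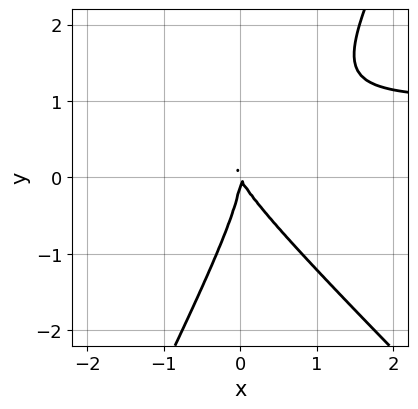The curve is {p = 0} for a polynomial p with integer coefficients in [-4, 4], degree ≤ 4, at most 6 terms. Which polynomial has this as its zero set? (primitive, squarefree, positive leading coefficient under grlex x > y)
2*x^2*y + x*y^2 - y^3 - 2*x^2 - x*y

1. Degree: the shape is more complex than any degree-2 curve, so deg p = 3.
2. Reading off the gridlines: one x-axis crossing is at x = 0; one y-axis crossing is at y = 0.
3. Putting this together gives p.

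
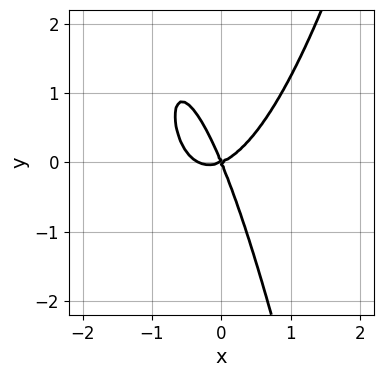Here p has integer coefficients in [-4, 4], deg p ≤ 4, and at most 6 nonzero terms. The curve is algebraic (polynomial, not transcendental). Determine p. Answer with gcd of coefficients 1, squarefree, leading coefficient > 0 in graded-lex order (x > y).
3*x^3 + x^2 - 2*x*y - y^2

(a) The degree is 3 — no degree-2 curve has this shape.
(b) Against the integer gridlines: it crosses the x-axis at the gridline x = 0; it meets the y-axis at y = 0 (among the integer gridlines).
(c) Together with the visible shape, these determine p as stated.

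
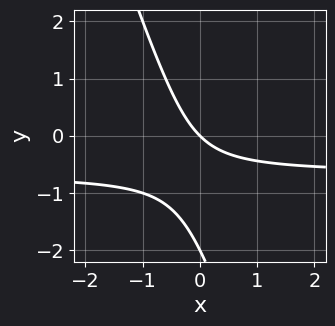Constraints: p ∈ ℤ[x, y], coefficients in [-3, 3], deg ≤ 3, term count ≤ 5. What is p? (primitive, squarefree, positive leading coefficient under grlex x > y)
First, degree: a generic line meets the curve in up to 2 points, so deg p = 2.
Then, observable constraints: among the integer gridlines, it crosses the y-axis at y ∈ {-2, 0}; one x-axis crossing is at x = 0.
Finally, together with the visible shape, these determine p as stated.

3*x*y + y^2 + 2*x + 2*y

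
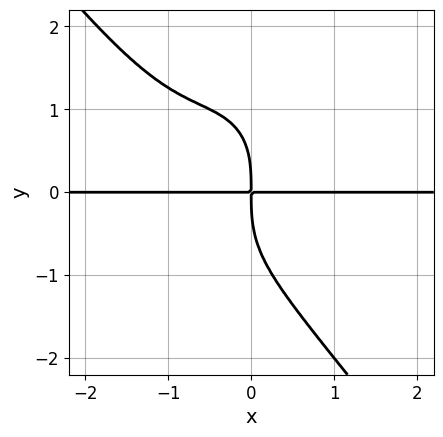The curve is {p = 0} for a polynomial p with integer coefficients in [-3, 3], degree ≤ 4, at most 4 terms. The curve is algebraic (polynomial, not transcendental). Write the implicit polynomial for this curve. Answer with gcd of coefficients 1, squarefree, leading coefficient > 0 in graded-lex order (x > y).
2*x^3*y + y^4 + 3*x^2*y + 3*x*y

First, the degree is 4 — a generic line meets the curve in up to 4 points.
Next, observable constraints: every point of the x-axis in the box is on the curve.
Finally, these observations pin down the coefficients.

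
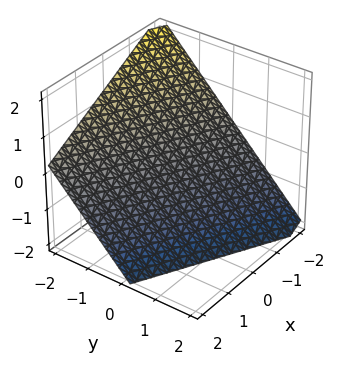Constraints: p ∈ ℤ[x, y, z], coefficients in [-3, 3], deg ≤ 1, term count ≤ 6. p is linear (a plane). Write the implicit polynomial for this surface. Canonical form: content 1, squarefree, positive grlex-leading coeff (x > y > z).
First, deg p = 1. Every cross-section is a straight line — this is a plane.
Then, reading off the gridlines: one x-axis crossing is at x = -2; it crosses the y-axis at the gridline y = -1; it meets the z-axis at z = -1 (among the integer gridlines).
Finally, the integer polynomial consistent with all of this is the stated p.

x + 2*y + 2*z + 2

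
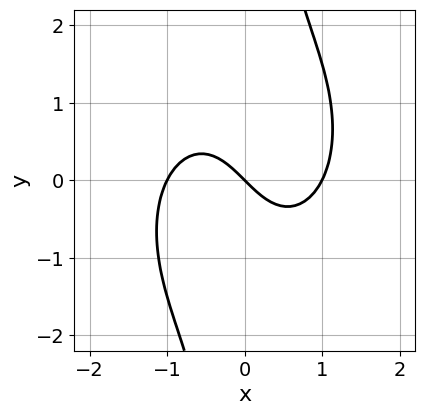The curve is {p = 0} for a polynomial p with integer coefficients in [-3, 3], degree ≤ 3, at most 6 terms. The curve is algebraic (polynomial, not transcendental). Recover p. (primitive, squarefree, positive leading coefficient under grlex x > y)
3*x^3 + 2*x*y^2 - 3*x - 3*y

(a) The degree is 3 — no degree-2 curve has this shape.
(b) Against the integer gridlines: it crosses the y-axis at the gridline y = 0; among the integer gridlines, it crosses the x-axis at x ∈ {-1, 0, 1}.
(c) Putting this together gives p.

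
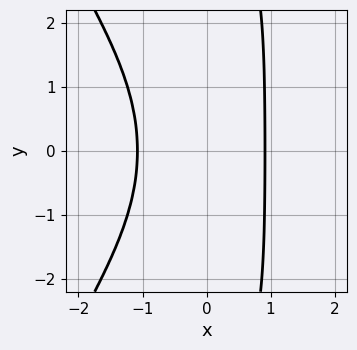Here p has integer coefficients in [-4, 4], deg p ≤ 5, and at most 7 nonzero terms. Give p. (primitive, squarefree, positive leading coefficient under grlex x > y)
(a) deg p = 4.
(b) Symmetries: it's symmetric under y → −y, forcing even powers of y.
(c) Against the integer gridlines: it misses every integer gridline on the y-axis.
(d) Fitting integer coefficients to these (and the overall shape) gives p.

3*x^4 - x^2*y^2 + x*y^2 + x - 3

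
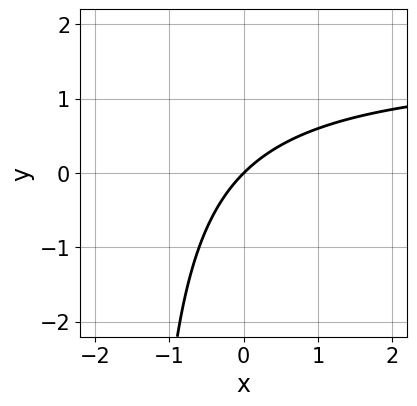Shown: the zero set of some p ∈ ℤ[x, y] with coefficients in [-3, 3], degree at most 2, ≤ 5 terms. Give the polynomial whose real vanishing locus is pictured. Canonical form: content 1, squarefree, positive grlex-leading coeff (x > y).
1. Degree: a generic line meets the curve in up to 2 points, so deg p = 2.
2. Observable constraints: it crosses the x-axis at the gridline x = 0; it meets the y-axis at y = 0 (among the integer gridlines).
3. Solving for integer coefficients yields p as stated.

2*x*y - 3*x + 3*y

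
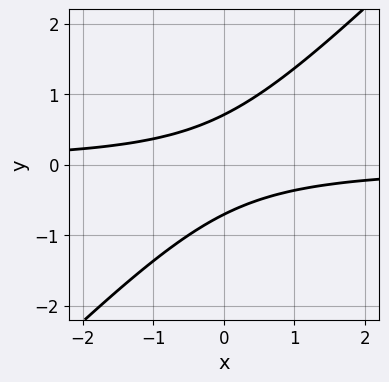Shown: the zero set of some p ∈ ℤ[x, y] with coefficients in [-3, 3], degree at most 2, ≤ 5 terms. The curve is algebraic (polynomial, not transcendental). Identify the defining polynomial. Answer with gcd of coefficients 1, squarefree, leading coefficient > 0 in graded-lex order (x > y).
2*x*y - 2*y^2 + 1

1. The degree is 2 — the shape is more complex than any degree-1 curve.
2. Checking where it meets the axes: no x-intercept at any integer in the box.
3. Solving for integer coefficients yields p as stated.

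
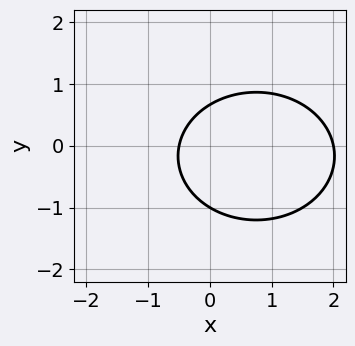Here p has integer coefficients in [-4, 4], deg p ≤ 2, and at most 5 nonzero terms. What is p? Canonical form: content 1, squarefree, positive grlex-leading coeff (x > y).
deg p = 2. A generic line meets the curve in up to 2 points.
From the visible intercepts: it crosses the y-axis at the gridline y = -1; one x-axis crossing is at x = 2.
These observations pin down the coefficients.

2*x^2 + 3*y^2 - 3*x + y - 2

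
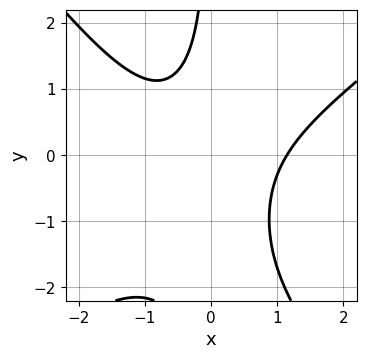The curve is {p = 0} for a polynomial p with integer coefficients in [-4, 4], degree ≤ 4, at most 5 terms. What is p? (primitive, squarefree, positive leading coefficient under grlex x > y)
2*x^3 - x^2*y - 2*x*y^2 - 3*x*y - 3

(a) The degree is 3 — no degree-2 curve has this shape.
(b) From the axis intercepts and sections: it misses every integer gridline on the y-axis.
(c) Assembling these constraints gives the stated polynomial.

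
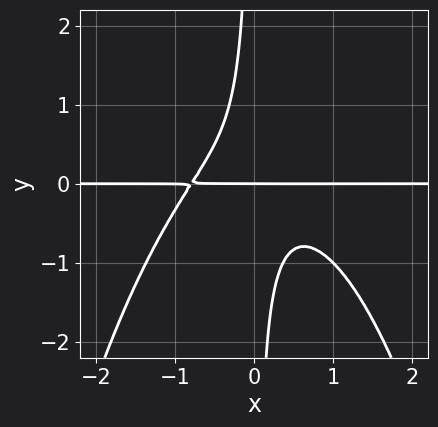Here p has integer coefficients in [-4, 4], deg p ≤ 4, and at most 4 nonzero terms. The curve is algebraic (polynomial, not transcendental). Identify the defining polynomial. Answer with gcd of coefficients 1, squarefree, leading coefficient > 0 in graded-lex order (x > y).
(a) deg p = 4. No degree-3 curve has this shape.
(b) From the visible intercepts: every point of the x-axis in the box is on the curve; one y-axis crossing is at y = 0.
(c) The integer polynomial consistent with all of this is the stated p.

2*x^3*y + 3*x*y^2 + y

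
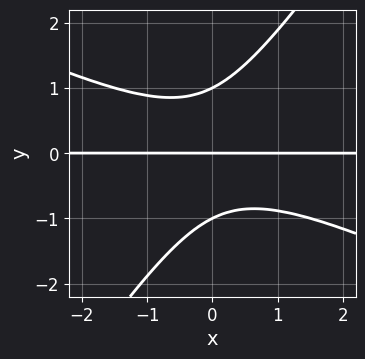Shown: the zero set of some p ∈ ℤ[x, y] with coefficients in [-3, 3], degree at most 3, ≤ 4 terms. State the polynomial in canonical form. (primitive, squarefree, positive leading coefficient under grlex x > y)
1. Degree: the shape is more complex than any degree-2 curve, so deg p = 3.
2. Observable constraints: among the integer gridlines, it crosses the y-axis at y ∈ {-1, 0, 1}; the visible x-axis segment lies entirely on the curve.
3. The integer polynomial consistent with all of this is the stated p.

2*x^2*y + 3*x*y^2 - 3*y^3 + 3*y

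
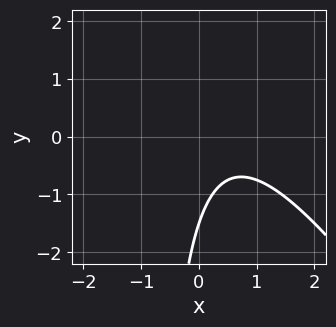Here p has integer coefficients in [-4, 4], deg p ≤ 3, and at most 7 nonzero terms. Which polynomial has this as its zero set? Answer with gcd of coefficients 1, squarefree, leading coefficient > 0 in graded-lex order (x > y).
3*x^2 + 2*x*y - 3*x + 2*y + 3

deg p = 2. No degree-1 curve has this shape.
From the visible intercepts: the curve avoids every integer x-axis point in the box.
Fitting integer coefficients to these (and the overall shape) gives p.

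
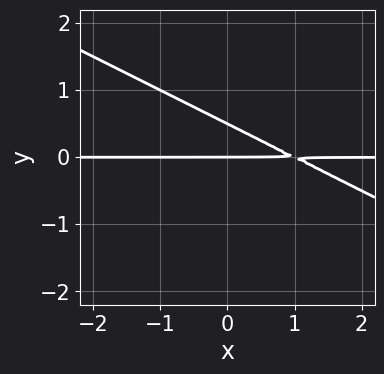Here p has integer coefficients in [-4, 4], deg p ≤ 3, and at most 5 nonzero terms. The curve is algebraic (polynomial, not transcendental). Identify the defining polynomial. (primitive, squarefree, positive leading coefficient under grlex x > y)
(a) Degree: a generic line meets the curve in up to 2 points, so deg p = 2.
(b) Observable constraints: every point of the x-axis in the box is on the curve; it meets the y-axis at y = 0 (among the integer gridlines).
(c) These observations pin down the coefficients.

x*y + 2*y^2 - y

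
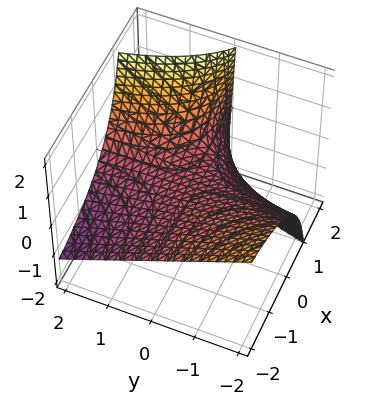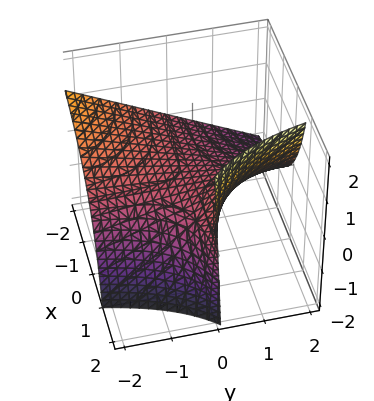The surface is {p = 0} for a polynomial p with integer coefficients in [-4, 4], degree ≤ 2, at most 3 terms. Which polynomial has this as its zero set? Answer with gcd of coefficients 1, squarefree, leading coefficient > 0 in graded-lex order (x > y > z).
x*y + x*z - 2*z

1. Degree: no degree-1 surface has this shape, so deg p = 2.
2. Reading off the gridlines: the visible x-axis segment lies entirely on the surface; every point of the y-axis in the box is on the surface; it meets the z-axis at z = 0 (among the integer gridlines).
3. Assembling these constraints gives the stated polynomial.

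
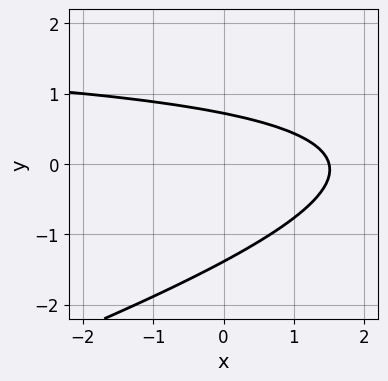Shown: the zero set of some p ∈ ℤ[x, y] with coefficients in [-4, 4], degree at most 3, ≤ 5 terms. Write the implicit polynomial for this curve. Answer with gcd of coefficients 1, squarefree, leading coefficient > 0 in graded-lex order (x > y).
1. The degree is 2 — a generic line meets the curve in up to 2 points.
2. Putting this together gives p.

x*y - 3*y^2 - 2*x - 2*y + 3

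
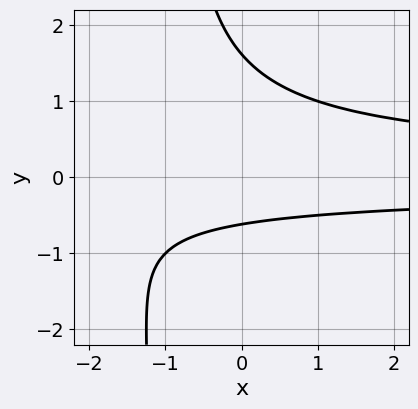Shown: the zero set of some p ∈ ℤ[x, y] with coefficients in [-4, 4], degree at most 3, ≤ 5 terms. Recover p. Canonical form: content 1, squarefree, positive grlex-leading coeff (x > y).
deg p = 3. A generic line meets the curve in up to 3 points.
From the axis intercepts and sections: no x-intercept at any integer in the box.
Together with the visible shape, these determine p as stated.

x*y^2 + y^2 - y - 1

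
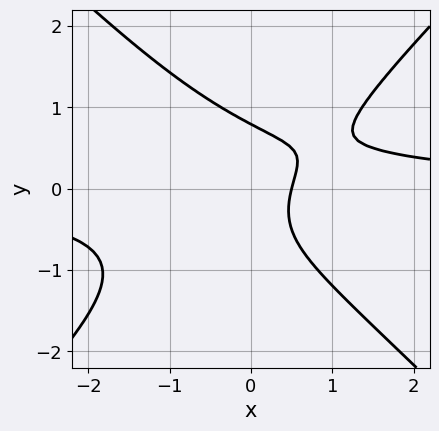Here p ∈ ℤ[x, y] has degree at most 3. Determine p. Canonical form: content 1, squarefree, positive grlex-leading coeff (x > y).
First, the degree is 3 — no degree-2 curve has this shape.
Finally, matching integer coefficients to the picture gives p.

2*x^2*y - 2*y^3 - 2*x + 1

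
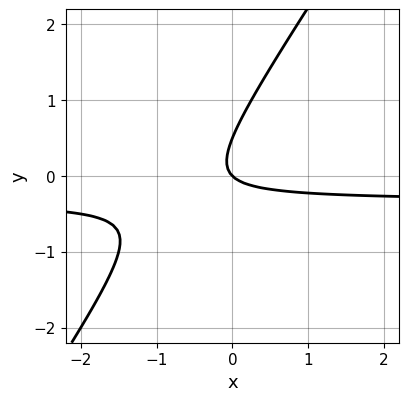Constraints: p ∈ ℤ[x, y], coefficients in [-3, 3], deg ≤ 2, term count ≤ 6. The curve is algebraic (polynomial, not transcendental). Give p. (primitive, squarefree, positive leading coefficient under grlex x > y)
3*x*y - 2*y^2 + x + y

First, the degree is 2 — no degree-1 curve has this shape.
Next, from the axis intercepts and sections: one y-axis crossing is at y = 0; it meets the x-axis at x = 0 (among the integer gridlines).
Finally, putting this together gives p.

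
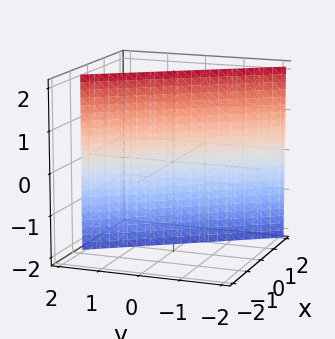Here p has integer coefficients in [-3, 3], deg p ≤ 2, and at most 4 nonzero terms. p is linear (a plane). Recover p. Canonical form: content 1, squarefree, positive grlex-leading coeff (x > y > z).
1. Degree: the surface is flat (a plane), so deg p = 1.
2. Reading off the gridlines: it crosses the y-axis at the gridline y = 1; it misses every integer gridline on the z-axis.
3. Solving for integer coefficients yields p as stated.

3*x + 2*y - 2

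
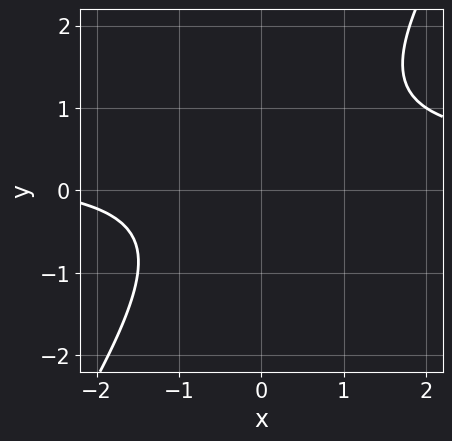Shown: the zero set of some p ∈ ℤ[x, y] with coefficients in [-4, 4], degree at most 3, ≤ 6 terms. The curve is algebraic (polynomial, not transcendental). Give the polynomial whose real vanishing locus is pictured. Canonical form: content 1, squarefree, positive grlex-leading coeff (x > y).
The degree is 2 — a generic line meets the curve in up to 2 points.
Checking where it meets the axes: it misses every integer gridline on the x-axis; the curve avoids every integer y-axis point in the box.
Fitting integer coefficients to these (and the overall shape) gives p.

3*x*y - 2*y^2 - x + y - 3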